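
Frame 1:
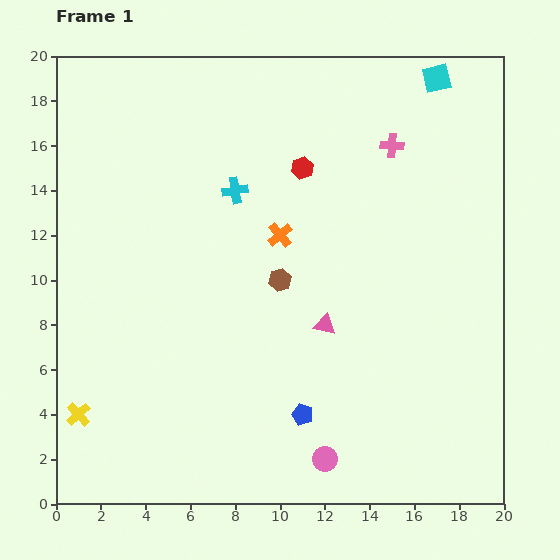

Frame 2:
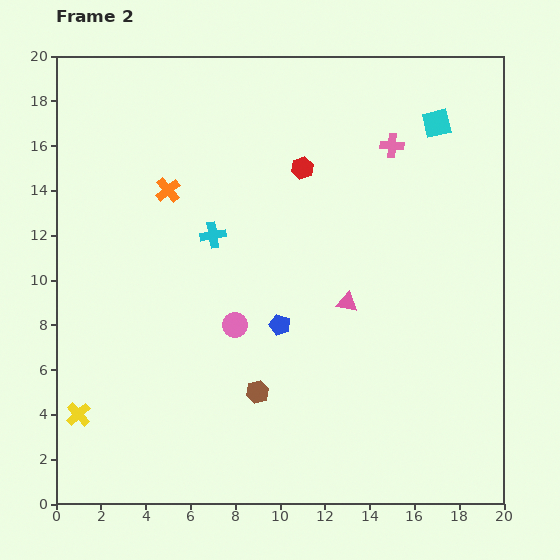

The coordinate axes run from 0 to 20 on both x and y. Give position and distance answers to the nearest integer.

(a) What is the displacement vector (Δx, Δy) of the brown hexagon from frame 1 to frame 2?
(-1, -5)

The brown hexagon was at (10, 10) in frame 1 and (9, 5) in frame 2.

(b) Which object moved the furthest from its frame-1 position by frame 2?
the pink circle

(moved 7; next 5)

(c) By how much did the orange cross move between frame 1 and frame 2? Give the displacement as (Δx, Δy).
(-5, 2)

The orange cross was at (10, 12) in frame 1 and (5, 14) in frame 2.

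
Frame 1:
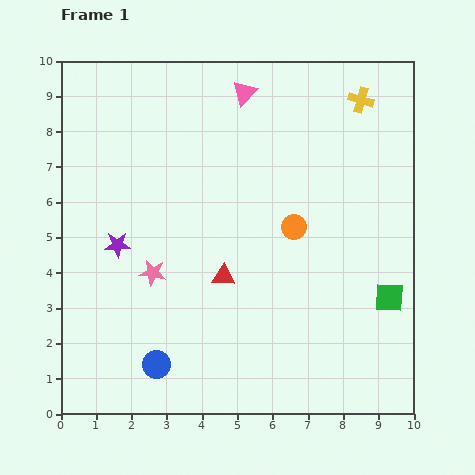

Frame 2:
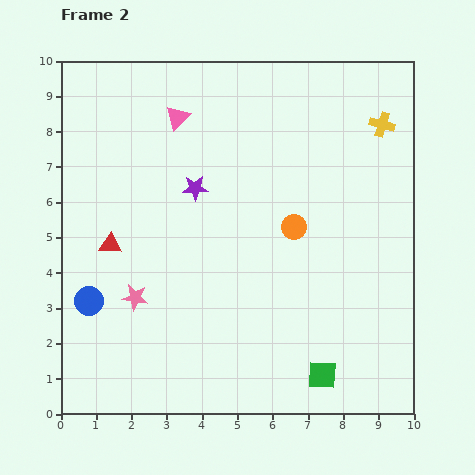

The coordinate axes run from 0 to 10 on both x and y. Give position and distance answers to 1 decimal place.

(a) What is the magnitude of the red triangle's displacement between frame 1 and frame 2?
3.3

The red triangle moved from (4.6, 3.9) to (1.4, 4.8), a distance of √(3.2² + 0.9²) ≈ 3.3.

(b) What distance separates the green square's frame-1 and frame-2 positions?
2.9

The green square moved from (9.3, 3.3) to (7.4, 1.1), a distance of √(1.9² + 2.2²) ≈ 2.9.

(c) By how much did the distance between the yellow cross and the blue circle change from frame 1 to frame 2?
+0.2

Distance in frame 1: 9.5. Distance in frame 2: 9.7.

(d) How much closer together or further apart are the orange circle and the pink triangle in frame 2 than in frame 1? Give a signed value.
+0.5

Distance in frame 1: 4.0. Distance in frame 2: 4.5.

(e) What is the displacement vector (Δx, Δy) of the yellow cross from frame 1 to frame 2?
(0.6, -0.7)

The yellow cross was at (8.5, 8.9) in frame 1 and (9.1, 8.2) in frame 2.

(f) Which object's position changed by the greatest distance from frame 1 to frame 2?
the red triangle

(moved 3.3; next 2.9)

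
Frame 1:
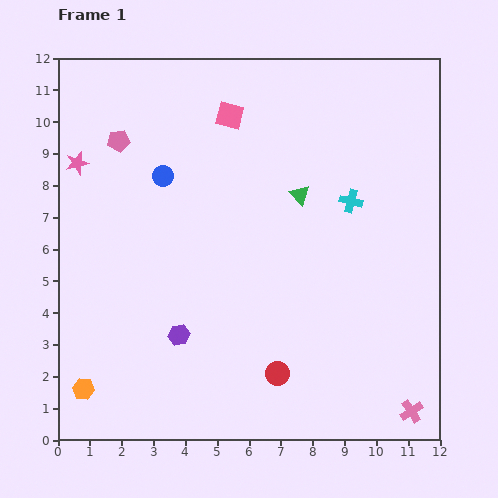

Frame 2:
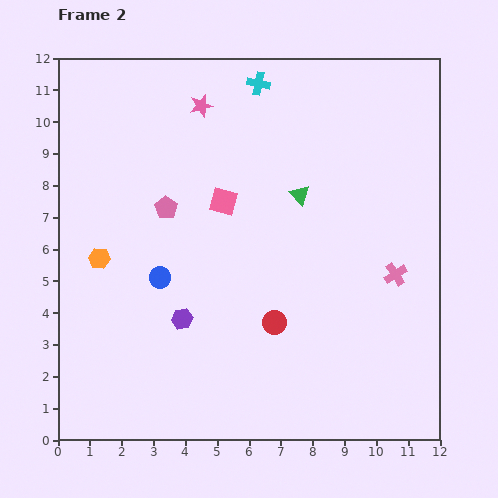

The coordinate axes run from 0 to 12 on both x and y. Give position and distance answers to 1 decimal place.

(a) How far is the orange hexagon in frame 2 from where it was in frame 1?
4.1

The orange hexagon moved from (0.8, 1.6) to (1.3, 5.7), a distance of √(0.5² + 4.1²) ≈ 4.1.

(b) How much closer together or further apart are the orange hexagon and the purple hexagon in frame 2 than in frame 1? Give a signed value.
-0.2

Distance in frame 1: 3.4. Distance in frame 2: 3.2.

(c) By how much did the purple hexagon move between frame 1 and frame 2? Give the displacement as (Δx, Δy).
(0.1, 0.5)

The purple hexagon was at (3.8, 3.3) in frame 1 and (3.9, 3.8) in frame 2.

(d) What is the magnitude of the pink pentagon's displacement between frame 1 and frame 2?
2.6

The pink pentagon moved from (1.9, 9.4) to (3.4, 7.3), a distance of √(1.5² + 2.1²) ≈ 2.6.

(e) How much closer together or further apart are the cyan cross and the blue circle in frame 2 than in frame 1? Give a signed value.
+0.8

Distance in frame 1: 6.0. Distance in frame 2: 6.8.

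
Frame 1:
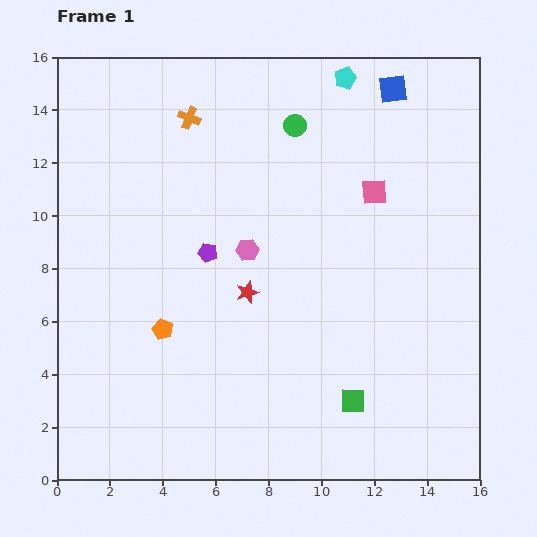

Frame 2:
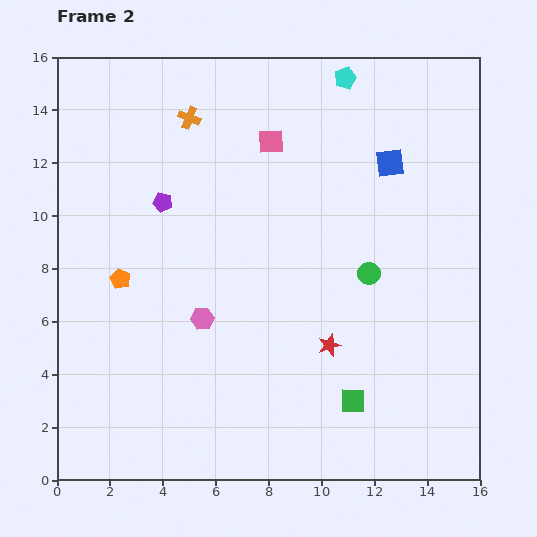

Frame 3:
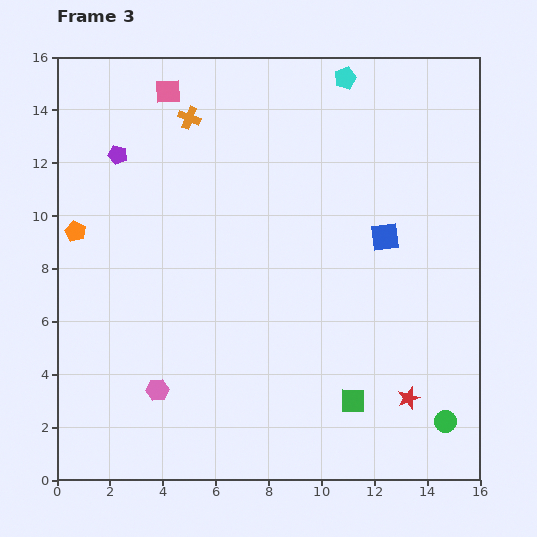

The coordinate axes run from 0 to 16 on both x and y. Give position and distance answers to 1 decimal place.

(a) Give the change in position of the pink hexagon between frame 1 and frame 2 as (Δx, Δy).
(-1.7, -2.6)

The pink hexagon was at (7.2, 8.7) in frame 1 and (5.5, 6.1) in frame 2.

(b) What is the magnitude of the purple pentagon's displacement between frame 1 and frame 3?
5.0

The purple pentagon moved from (5.7, 8.6) to (2.3, 12.3), a distance of √(3.4² + 3.7²) ≈ 5.0.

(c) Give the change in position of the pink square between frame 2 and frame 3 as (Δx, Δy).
(-3.9, 1.9)

The pink square was at (8.1, 12.8) in frame 2 and (4.2, 14.7) in frame 3.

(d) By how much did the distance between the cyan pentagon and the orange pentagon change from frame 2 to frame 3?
+0.3

Distance in frame 2: 11.4. Distance in frame 3: 11.7.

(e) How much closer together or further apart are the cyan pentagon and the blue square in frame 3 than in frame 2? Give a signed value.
+2.6

Distance in frame 2: 3.6. Distance in frame 3: 6.2.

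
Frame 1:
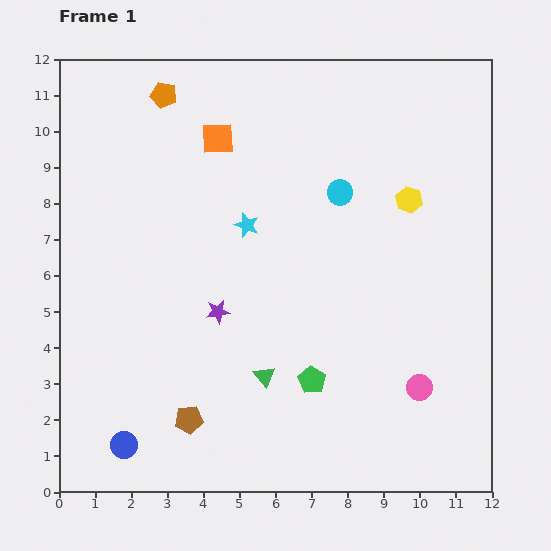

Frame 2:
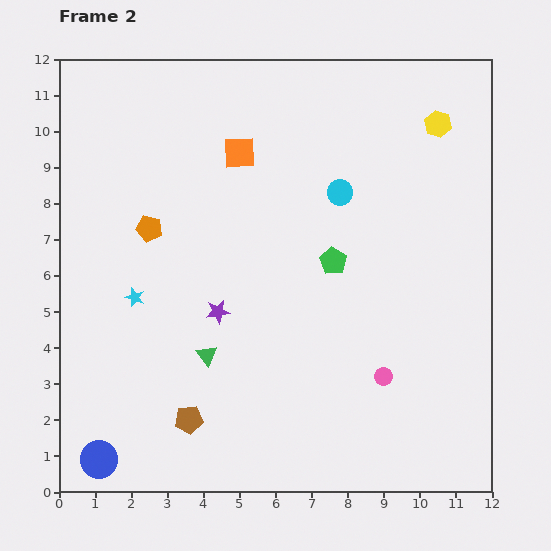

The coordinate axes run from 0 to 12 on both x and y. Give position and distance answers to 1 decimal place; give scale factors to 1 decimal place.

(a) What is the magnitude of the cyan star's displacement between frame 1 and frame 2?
3.7

The cyan star moved from (5.2, 7.4) to (2.1, 5.4), a distance of √(3.1² + 2.0²) ≈ 3.7.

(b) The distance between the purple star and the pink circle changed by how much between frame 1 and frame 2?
-1.1

Distance in frame 1: 6.0. Distance in frame 2: 4.9.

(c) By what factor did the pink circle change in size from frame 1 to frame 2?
0.7×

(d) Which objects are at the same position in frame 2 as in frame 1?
the purple star, the brown pentagon, the cyan circle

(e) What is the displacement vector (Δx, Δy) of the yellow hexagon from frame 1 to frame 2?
(0.8, 2.1)

The yellow hexagon was at (9.7, 8.1) in frame 1 and (10.5, 10.2) in frame 2.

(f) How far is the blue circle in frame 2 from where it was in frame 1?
0.8

The blue circle moved from (1.8, 1.3) to (1.1, 0.9), a distance of √(0.7² + 0.4²) ≈ 0.8.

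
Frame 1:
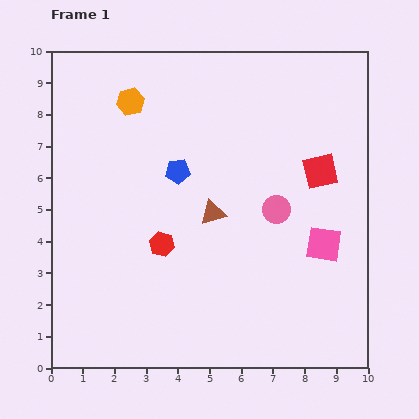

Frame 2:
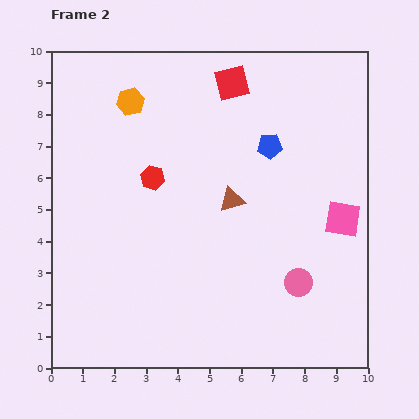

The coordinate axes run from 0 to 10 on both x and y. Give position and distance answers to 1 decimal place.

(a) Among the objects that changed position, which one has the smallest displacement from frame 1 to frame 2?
the brown triangle

(moved 0.7)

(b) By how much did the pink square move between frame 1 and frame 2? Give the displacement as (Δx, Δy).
(0.6, 0.8)

The pink square was at (8.6, 3.9) in frame 1 and (9.2, 4.7) in frame 2.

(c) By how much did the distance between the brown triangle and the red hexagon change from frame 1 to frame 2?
+0.7

Distance in frame 1: 1.9. Distance in frame 2: 2.6.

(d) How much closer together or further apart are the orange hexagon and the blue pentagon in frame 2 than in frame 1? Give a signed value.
+1.9

Distance in frame 1: 2.7. Distance in frame 2: 4.6.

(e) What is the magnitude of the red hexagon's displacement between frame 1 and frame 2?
2.1

The red hexagon moved from (3.5, 3.9) to (3.2, 6.0), a distance of √(0.3² + 2.1²) ≈ 2.1.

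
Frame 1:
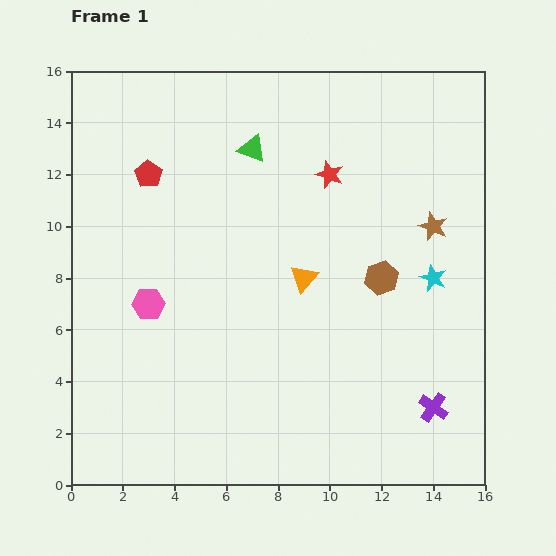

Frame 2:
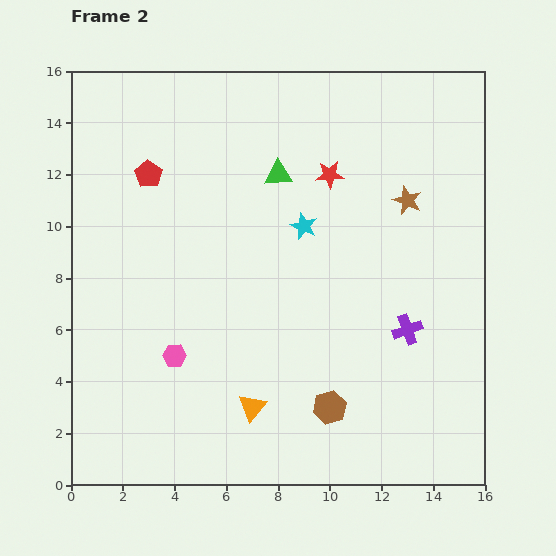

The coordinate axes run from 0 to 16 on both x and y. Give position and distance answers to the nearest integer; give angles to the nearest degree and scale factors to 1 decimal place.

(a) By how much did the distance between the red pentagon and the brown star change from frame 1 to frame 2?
-1

Distance in frame 1: 11. Distance in frame 2: 10.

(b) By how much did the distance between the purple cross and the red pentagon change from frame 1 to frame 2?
-2

Distance in frame 1: 14. Distance in frame 2: 12.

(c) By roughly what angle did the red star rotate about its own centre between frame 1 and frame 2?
24° counter-clockwise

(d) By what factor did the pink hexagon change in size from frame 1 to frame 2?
0.7×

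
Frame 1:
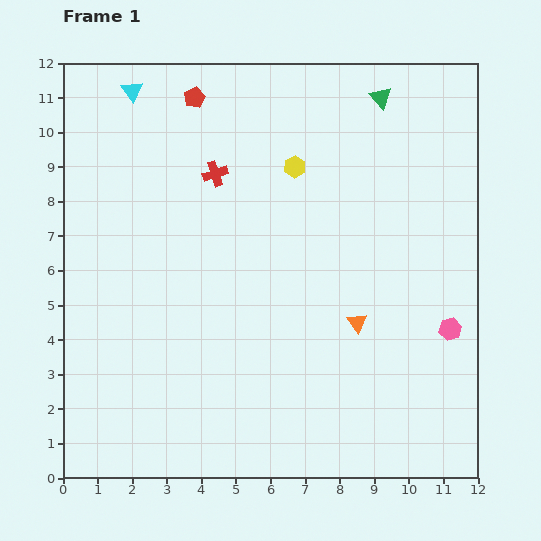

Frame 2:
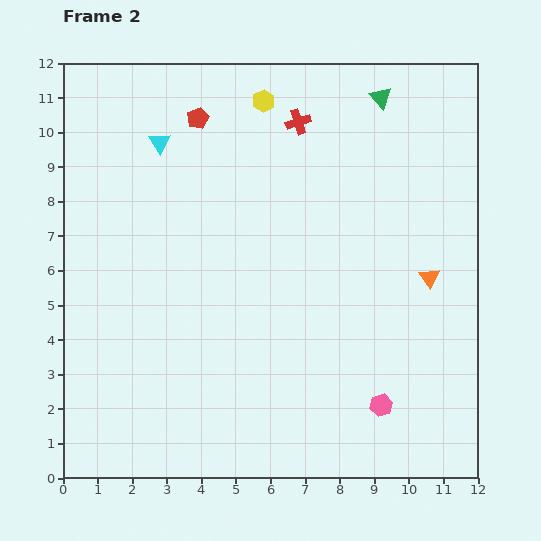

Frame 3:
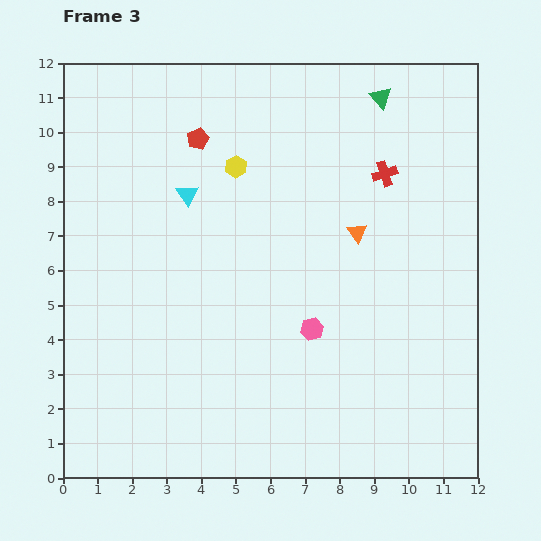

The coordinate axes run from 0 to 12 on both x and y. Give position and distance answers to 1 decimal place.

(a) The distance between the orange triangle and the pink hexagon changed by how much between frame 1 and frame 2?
+1.3

Distance in frame 1: 2.7. Distance in frame 2: 4.0.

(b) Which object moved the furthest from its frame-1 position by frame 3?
the red cross

(moved 4.9; next 4.0)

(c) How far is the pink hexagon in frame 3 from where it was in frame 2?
3.0

The pink hexagon moved from (9.2, 2.1) to (7.2, 4.3), a distance of √(2.0² + 2.2²) ≈ 3.0.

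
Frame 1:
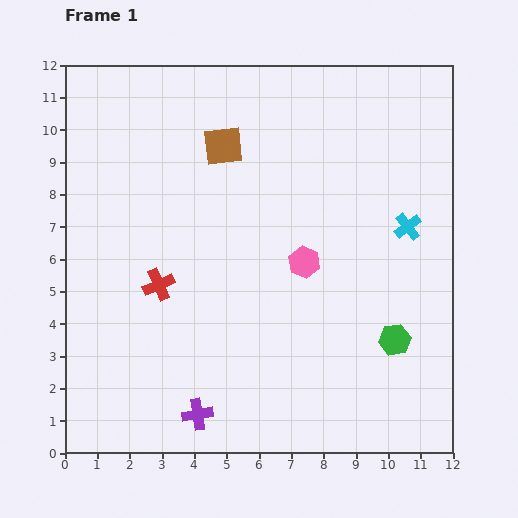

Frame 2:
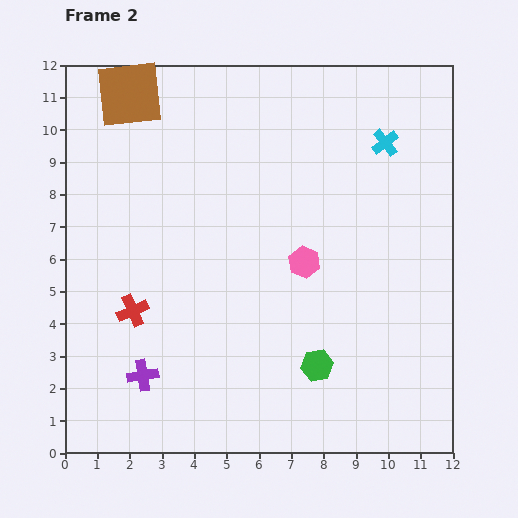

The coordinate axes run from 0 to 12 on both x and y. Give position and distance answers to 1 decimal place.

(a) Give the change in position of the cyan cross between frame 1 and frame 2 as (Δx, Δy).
(-0.7, 2.6)

The cyan cross was at (10.6, 7.0) in frame 1 and (9.9, 9.6) in frame 2.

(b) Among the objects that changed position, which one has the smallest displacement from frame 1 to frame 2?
the red cross

(moved 1.1)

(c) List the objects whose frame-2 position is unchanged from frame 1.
the pink hexagon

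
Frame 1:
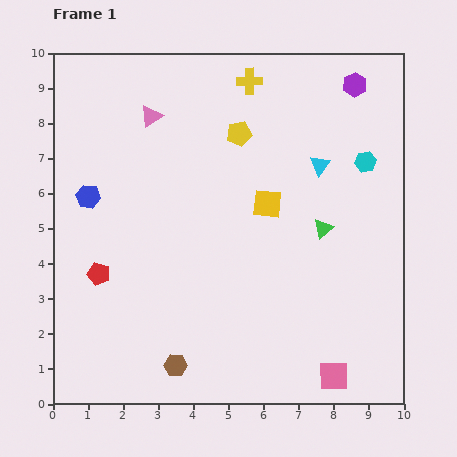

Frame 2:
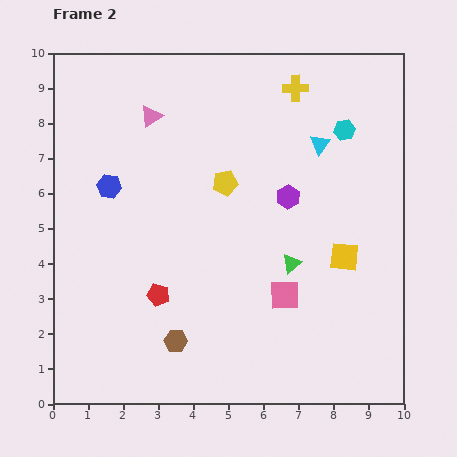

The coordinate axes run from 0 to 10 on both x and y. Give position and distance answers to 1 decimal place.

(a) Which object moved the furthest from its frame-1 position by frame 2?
the purple hexagon

(moved 3.7; next 2.7)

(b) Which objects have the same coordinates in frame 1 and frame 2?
the pink triangle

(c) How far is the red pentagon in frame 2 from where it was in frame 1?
1.8

The red pentagon moved from (1.3, 3.7) to (3.0, 3.1), a distance of √(1.7² + 0.6²) ≈ 1.8.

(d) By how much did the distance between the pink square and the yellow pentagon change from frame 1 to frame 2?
-3.8

Distance in frame 1: 7.4. Distance in frame 2: 3.6.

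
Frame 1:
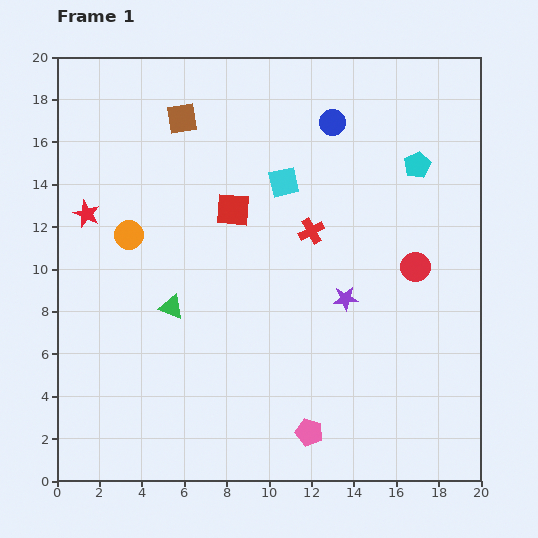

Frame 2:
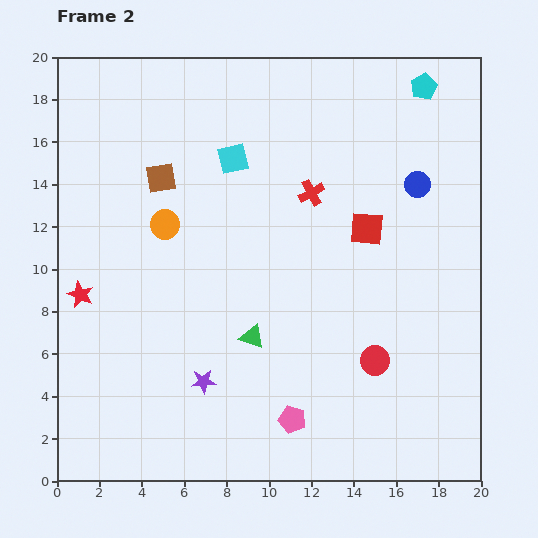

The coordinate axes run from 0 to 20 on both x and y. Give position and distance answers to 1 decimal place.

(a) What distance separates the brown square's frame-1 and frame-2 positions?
3.0

The brown square moved from (5.9, 17.1) to (4.9, 14.3), a distance of √(1.0² + 2.8²) ≈ 3.0.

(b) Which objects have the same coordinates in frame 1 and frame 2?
none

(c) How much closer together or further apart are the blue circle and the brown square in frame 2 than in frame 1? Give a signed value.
+5.0

Distance in frame 1: 7.1. Distance in frame 2: 12.1.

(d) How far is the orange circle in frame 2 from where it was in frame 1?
1.8

The orange circle moved from (3.4, 11.6) to (5.1, 12.1), a distance of √(1.7² + 0.5²) ≈ 1.8.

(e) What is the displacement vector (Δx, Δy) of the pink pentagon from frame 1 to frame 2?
(-0.8, 0.6)

The pink pentagon was at (11.9, 2.3) in frame 1 and (11.1, 2.9) in frame 2.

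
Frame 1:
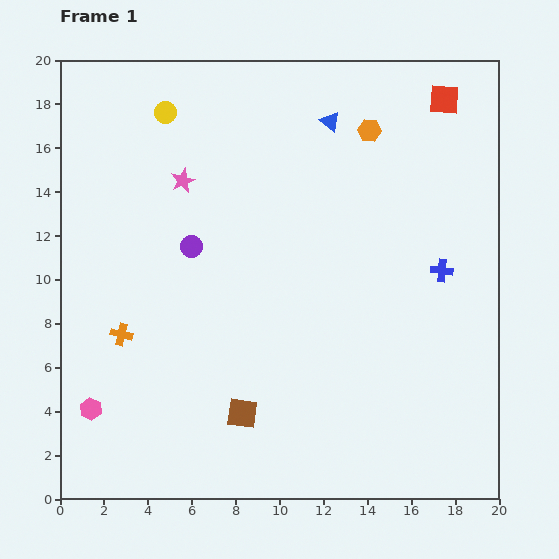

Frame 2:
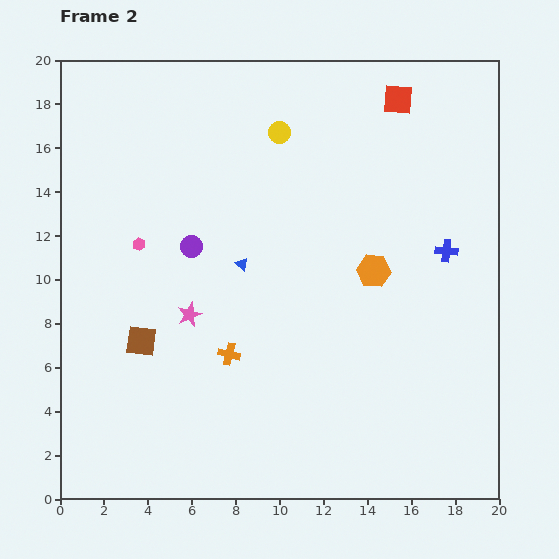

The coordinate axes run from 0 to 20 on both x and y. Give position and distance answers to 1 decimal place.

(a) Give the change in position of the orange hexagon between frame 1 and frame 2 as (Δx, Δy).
(0.2, -6.4)

The orange hexagon was at (14.1, 16.8) in frame 1 and (14.3, 10.4) in frame 2.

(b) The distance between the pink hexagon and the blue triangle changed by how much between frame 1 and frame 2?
-12.2

Distance in frame 1: 17.0. Distance in frame 2: 4.8.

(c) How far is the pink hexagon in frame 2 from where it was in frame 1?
7.8

The pink hexagon moved from (1.4, 4.1) to (3.6, 11.6), a distance of √(2.2² + 7.5²) ≈ 7.8.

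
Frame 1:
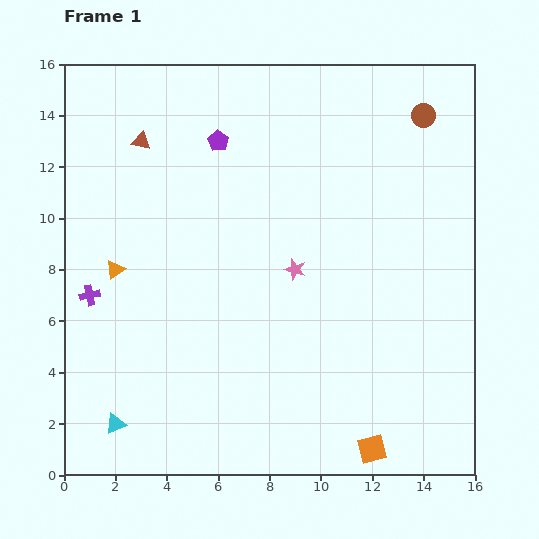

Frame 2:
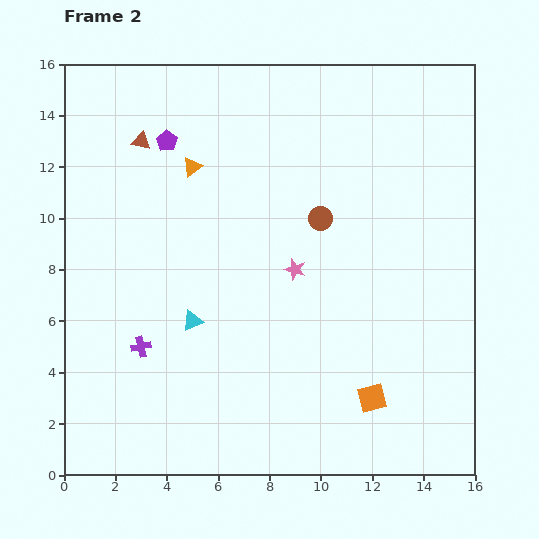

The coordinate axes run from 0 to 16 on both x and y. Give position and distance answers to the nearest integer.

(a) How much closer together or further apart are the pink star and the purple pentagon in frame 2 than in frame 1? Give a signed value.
+1

Distance in frame 1: 6. Distance in frame 2: 7.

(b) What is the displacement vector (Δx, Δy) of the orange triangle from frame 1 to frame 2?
(3, 4)

The orange triangle was at (2, 8) in frame 1 and (5, 12) in frame 2.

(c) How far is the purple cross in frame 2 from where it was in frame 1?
3

The purple cross moved from (1, 7) to (3, 5), a distance of √(2² + 2²) ≈ 3.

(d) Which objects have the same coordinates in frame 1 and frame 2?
the pink star, the brown triangle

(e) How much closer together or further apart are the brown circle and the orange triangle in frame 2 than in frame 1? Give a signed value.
-8

Distance in frame 1: 13. Distance in frame 2: 5.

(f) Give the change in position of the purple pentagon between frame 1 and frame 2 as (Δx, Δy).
(-2, 0)

The purple pentagon was at (6, 13) in frame 1 and (4, 13) in frame 2.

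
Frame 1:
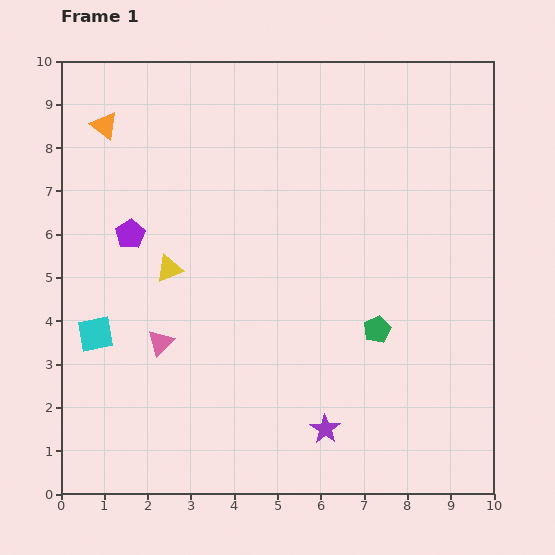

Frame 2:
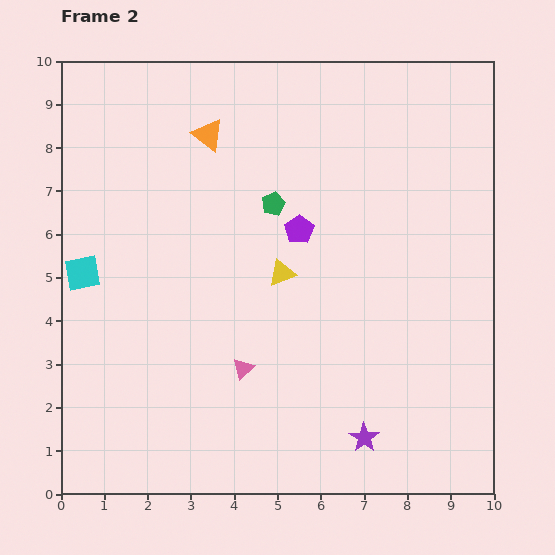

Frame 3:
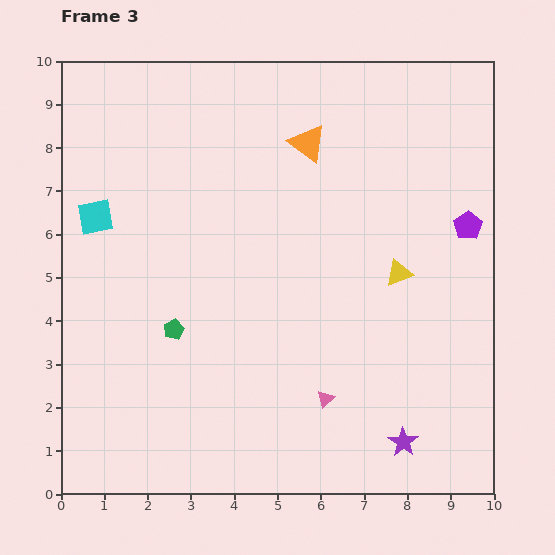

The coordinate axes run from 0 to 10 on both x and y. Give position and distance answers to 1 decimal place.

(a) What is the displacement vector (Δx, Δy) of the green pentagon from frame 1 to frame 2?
(-2.4, 2.9)

The green pentagon was at (7.3, 3.8) in frame 1 and (4.9, 6.7) in frame 2.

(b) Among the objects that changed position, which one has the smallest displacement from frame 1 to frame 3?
the purple star

(moved 1.8)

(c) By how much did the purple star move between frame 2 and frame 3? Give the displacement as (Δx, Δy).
(0.9, -0.1)

The purple star was at (7.0, 1.3) in frame 2 and (7.9, 1.2) in frame 3.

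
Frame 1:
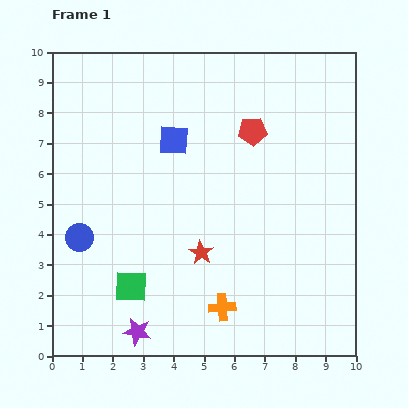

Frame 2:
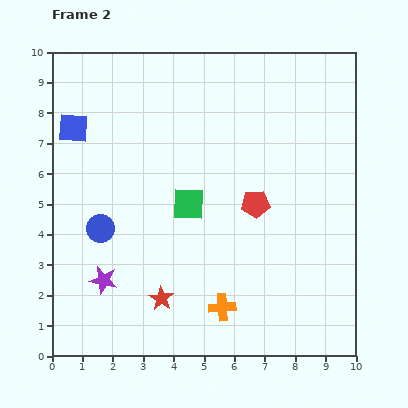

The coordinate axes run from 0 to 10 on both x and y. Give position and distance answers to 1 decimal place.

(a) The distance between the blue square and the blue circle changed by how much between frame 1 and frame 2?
-1.1

Distance in frame 1: 4.5. Distance in frame 2: 3.4.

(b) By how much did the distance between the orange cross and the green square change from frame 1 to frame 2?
+0.5

Distance in frame 1: 3.1. Distance in frame 2: 3.6.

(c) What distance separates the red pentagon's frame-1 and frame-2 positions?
2.4

The red pentagon moved from (6.6, 7.4) to (6.7, 5.0), a distance of √(0.1² + 2.4²) ≈ 2.4.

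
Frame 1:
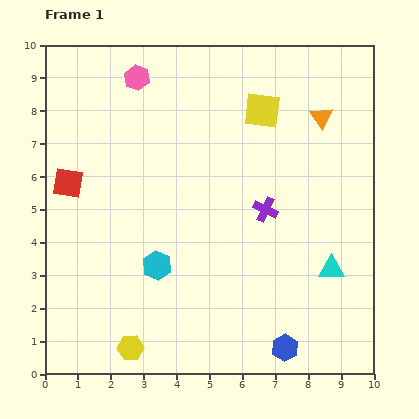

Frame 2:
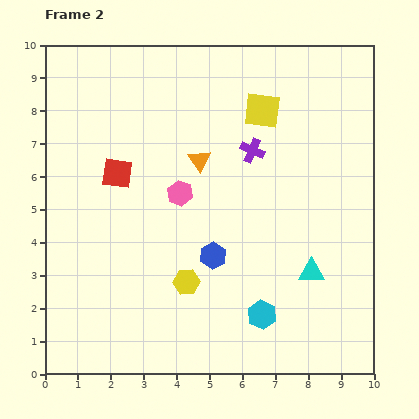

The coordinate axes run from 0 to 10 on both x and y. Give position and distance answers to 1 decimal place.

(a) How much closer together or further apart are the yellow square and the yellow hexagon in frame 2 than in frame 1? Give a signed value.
-2.5

Distance in frame 1: 8.2. Distance in frame 2: 5.7.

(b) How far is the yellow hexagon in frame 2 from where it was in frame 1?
2.6

The yellow hexagon moved from (2.6, 0.8) to (4.3, 2.8), a distance of √(1.7² + 2.0²) ≈ 2.6.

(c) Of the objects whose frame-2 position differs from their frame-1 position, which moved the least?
the cyan triangle

(moved 0.6)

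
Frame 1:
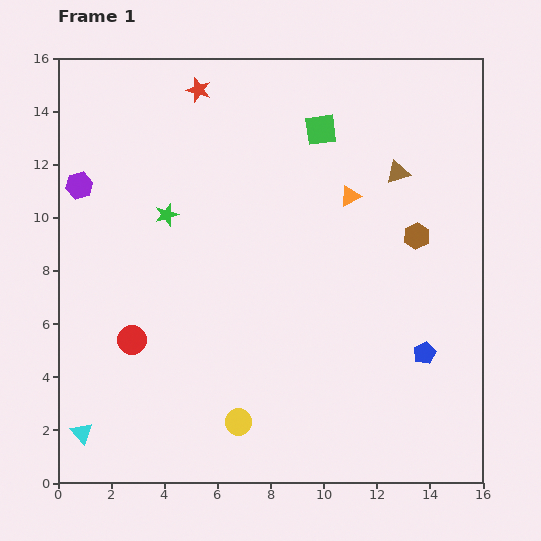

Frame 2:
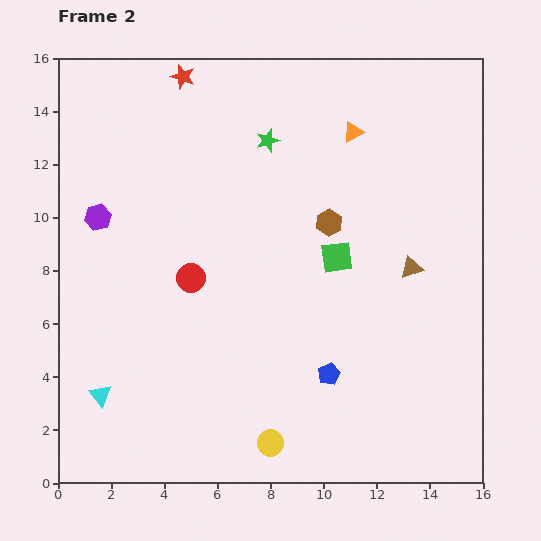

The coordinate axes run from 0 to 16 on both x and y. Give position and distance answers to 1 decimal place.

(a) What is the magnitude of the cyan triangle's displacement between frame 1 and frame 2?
1.6

The cyan triangle moved from (0.9, 1.9) to (1.6, 3.3), a distance of √(0.7² + 1.4²) ≈ 1.6.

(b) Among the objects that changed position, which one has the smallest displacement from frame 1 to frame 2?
the red star

(moved 0.8)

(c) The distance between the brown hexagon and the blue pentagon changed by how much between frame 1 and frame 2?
+1.3

Distance in frame 1: 4.4. Distance in frame 2: 5.7.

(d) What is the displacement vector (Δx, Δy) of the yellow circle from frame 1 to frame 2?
(1.2, -0.8)

The yellow circle was at (6.8, 2.3) in frame 1 and (8.0, 1.5) in frame 2.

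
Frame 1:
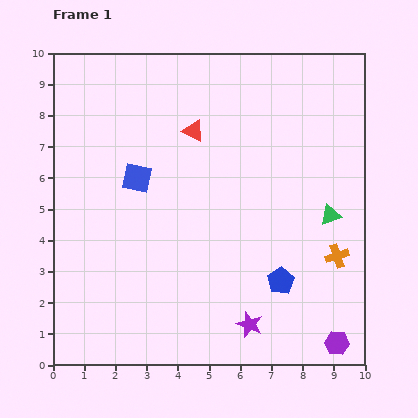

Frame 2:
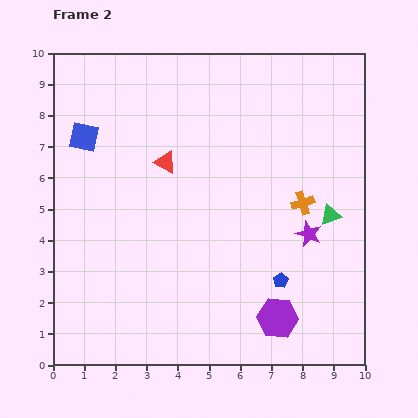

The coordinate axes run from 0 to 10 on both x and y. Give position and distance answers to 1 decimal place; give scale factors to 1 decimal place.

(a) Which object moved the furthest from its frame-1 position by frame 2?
the purple star

(moved 3.5; next 2.1)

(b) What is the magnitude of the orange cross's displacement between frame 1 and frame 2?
2.0

The orange cross moved from (9.1, 3.5) to (8.0, 5.2), a distance of √(1.1² + 1.7²) ≈ 2.0.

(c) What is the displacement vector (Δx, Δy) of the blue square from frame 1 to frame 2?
(-1.7, 1.3)

The blue square was at (2.7, 6.0) in frame 1 and (1.0, 7.3) in frame 2.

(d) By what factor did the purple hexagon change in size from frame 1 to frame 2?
1.7×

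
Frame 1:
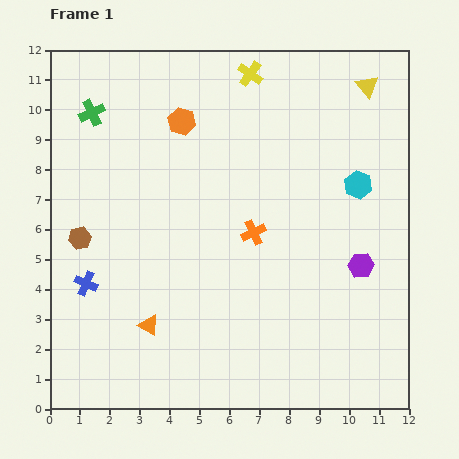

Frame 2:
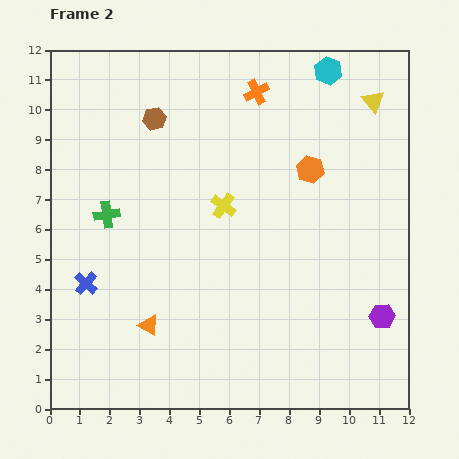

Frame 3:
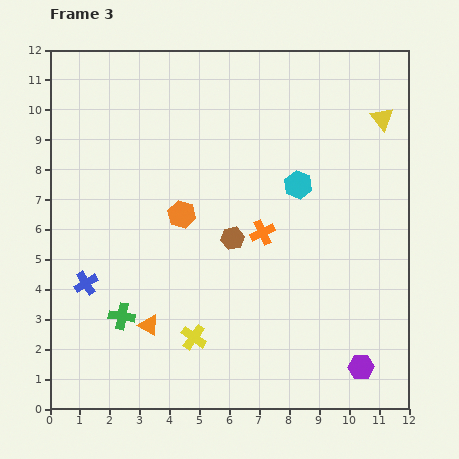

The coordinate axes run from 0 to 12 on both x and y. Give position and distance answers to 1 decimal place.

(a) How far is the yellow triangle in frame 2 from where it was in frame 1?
0.5

The yellow triangle moved from (10.6, 10.8) to (10.8, 10.3), a distance of √(0.2² + 0.5²) ≈ 0.5.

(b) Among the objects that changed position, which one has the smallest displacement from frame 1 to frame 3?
the orange cross

(moved 0.3)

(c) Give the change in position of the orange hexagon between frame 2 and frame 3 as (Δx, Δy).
(-4.3, -1.5)

The orange hexagon was at (8.7, 8.0) in frame 2 and (4.4, 6.5) in frame 3.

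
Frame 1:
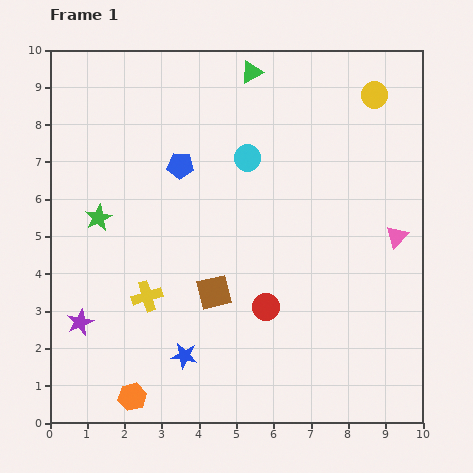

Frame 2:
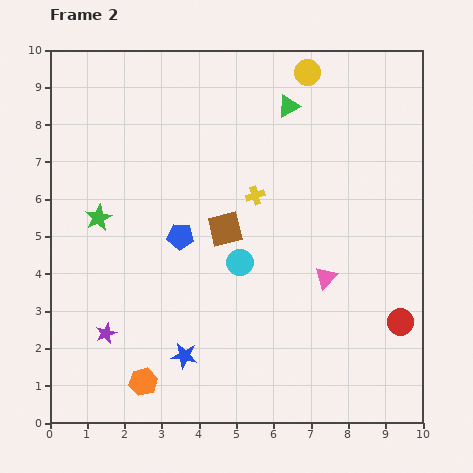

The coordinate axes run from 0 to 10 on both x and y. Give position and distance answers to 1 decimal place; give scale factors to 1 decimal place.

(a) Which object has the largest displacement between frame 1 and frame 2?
the yellow cross

(moved 4.0; next 3.6)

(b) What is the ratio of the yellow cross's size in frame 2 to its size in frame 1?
0.6×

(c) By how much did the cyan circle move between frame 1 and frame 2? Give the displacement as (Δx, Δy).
(-0.2, -2.8)

The cyan circle was at (5.3, 7.1) in frame 1 and (5.1, 4.3) in frame 2.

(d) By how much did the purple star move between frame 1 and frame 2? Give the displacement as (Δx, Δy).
(0.7, -0.3)

The purple star was at (0.8, 2.7) in frame 1 and (1.5, 2.4) in frame 2.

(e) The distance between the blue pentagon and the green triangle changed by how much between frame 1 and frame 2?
+1.4

Distance in frame 1: 3.1. Distance in frame 2: 4.5.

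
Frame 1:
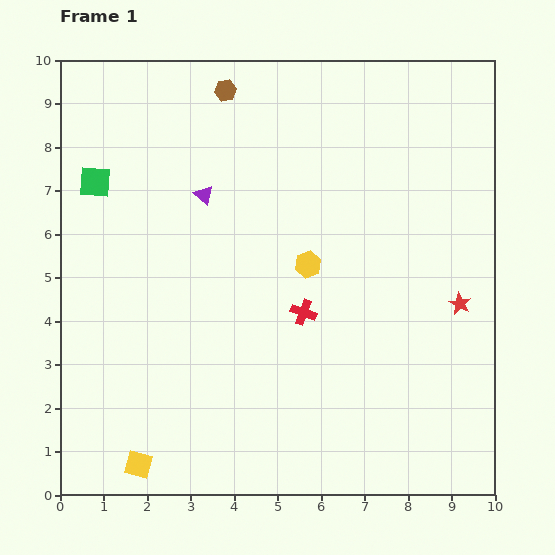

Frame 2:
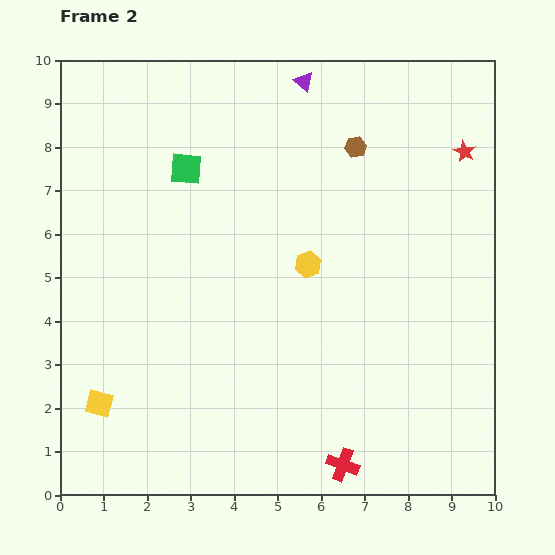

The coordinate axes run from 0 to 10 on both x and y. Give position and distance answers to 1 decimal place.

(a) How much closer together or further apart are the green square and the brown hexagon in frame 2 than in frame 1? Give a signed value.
+0.2

Distance in frame 1: 3.7. Distance in frame 2: 3.9.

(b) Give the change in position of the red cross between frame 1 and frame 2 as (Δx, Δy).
(0.9, -3.5)

The red cross was at (5.6, 4.2) in frame 1 and (6.5, 0.7) in frame 2.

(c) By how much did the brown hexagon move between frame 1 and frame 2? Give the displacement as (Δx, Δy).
(3.0, -1.3)

The brown hexagon was at (3.8, 9.3) in frame 1 and (6.8, 8.0) in frame 2.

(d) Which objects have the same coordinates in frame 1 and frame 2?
the yellow hexagon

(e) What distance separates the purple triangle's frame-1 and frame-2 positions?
3.5

The purple triangle moved from (3.3, 6.9) to (5.6, 9.5), a distance of √(2.3² + 2.6²) ≈ 3.5.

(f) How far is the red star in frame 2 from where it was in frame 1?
3.5

The red star moved from (9.2, 4.4) to (9.3, 7.9), a distance of √(0.1² + 3.5²) ≈ 3.5.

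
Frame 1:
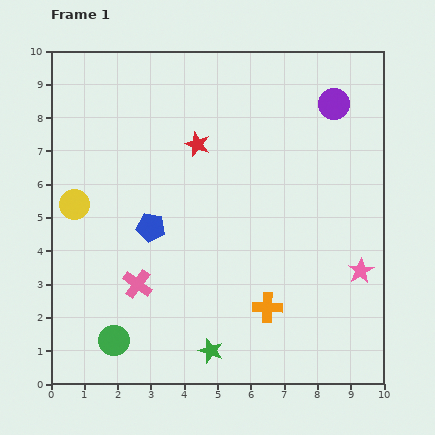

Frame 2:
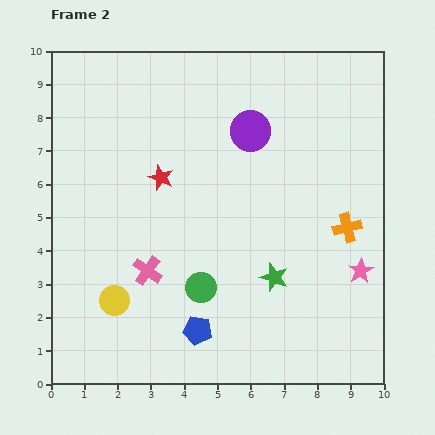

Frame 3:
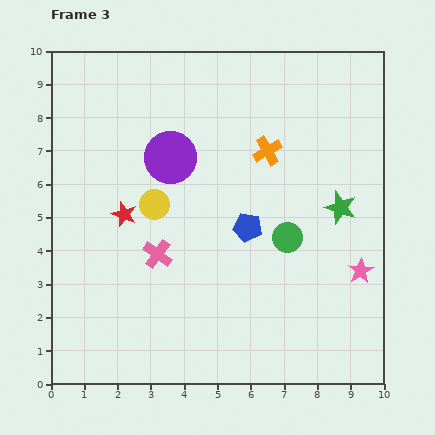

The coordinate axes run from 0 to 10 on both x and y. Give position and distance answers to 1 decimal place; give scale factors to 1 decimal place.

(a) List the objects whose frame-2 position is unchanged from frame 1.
the pink star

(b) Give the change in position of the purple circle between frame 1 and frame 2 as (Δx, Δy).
(-2.5, -0.8)

The purple circle was at (8.5, 8.4) in frame 1 and (6.0, 7.6) in frame 2.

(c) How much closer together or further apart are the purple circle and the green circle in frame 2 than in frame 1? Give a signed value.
-4.8

Distance in frame 1: 9.7. Distance in frame 2: 4.9.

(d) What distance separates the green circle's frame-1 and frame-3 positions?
6.1

The green circle moved from (1.9, 1.3) to (7.1, 4.4), a distance of √(5.2² + 3.1²) ≈ 6.1.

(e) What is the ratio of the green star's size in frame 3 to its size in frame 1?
1.3×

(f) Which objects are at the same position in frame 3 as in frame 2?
the pink star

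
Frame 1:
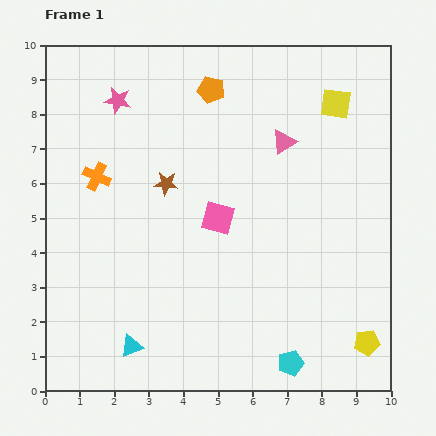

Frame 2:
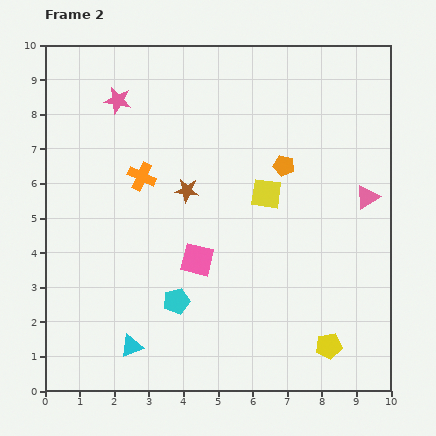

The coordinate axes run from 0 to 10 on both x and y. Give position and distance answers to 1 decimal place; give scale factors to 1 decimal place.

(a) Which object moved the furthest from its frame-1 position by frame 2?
the cyan pentagon

(moved 3.8; next 3.3)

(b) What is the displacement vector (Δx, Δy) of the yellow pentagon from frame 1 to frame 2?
(-1.1, -0.1)

The yellow pentagon was at (9.3, 1.4) in frame 1 and (8.2, 1.3) in frame 2.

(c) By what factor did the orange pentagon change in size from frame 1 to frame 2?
0.8×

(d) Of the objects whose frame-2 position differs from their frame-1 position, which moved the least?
the brown star

(moved 0.6)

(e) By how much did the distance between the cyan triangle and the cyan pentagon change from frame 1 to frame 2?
-2.8

Distance in frame 1: 4.6. Distance in frame 2: 1.8.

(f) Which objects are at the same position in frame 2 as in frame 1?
the cyan triangle, the pink star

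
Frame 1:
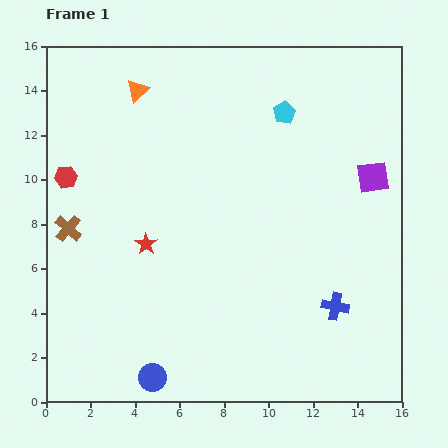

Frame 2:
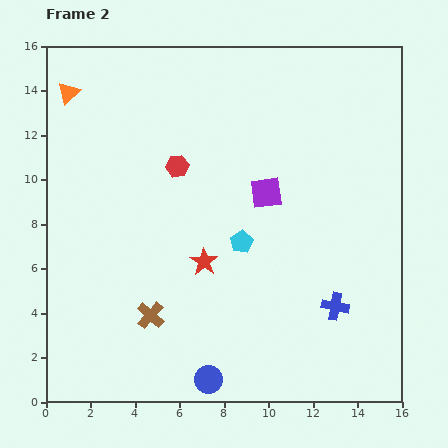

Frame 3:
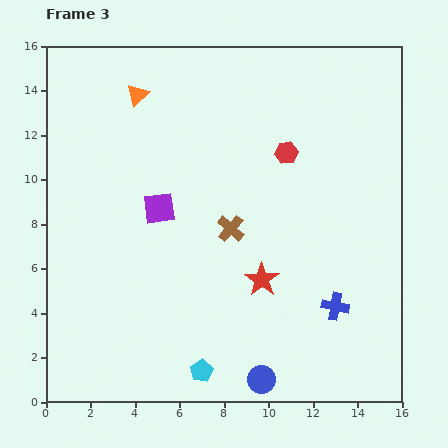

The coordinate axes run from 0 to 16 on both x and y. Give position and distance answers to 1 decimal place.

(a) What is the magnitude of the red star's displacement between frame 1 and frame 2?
2.7

The red star moved from (4.5, 7.1) to (7.1, 6.3), a distance of √(2.6² + 0.8²) ≈ 2.7.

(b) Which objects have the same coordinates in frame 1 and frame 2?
the blue cross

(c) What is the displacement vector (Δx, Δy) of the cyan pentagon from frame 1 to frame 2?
(-1.9, -5.8)

The cyan pentagon was at (10.7, 13.0) in frame 1 and (8.8, 7.2) in frame 2.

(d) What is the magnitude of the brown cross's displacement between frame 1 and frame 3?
7.3

The brown cross moved from (1.0, 7.8) to (8.3, 7.8), a distance of √(7.3² + 0.0²) ≈ 7.3.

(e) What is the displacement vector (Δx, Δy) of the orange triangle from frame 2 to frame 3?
(3.1, -0.1)

The orange triangle was at (1.0, 13.9) in frame 2 and (4.1, 13.8) in frame 3.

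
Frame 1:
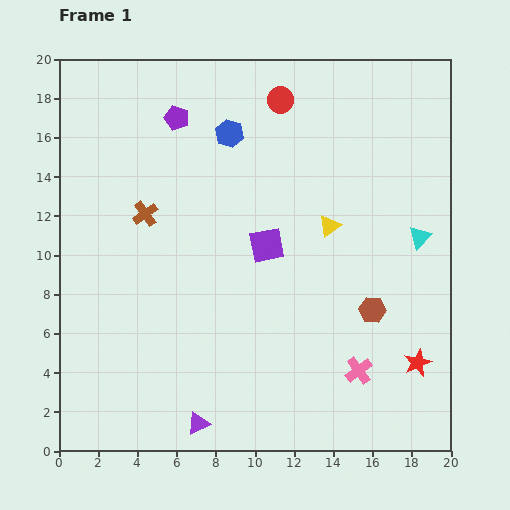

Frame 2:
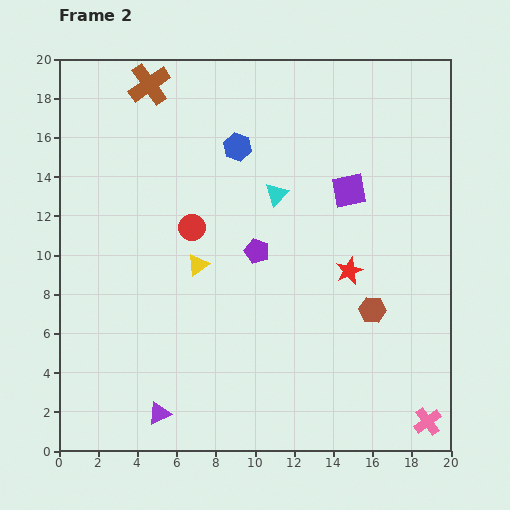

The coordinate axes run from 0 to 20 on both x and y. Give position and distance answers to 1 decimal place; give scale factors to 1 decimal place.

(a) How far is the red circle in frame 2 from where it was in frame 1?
7.9

The red circle moved from (11.3, 17.9) to (6.8, 11.4), a distance of √(4.5² + 6.5²) ≈ 7.9.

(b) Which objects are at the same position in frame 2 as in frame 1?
the brown hexagon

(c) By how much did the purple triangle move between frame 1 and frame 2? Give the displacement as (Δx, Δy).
(-2.0, 0.5)

The purple triangle was at (7.1, 1.4) in frame 1 and (5.1, 1.9) in frame 2.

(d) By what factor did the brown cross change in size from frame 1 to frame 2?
1.6×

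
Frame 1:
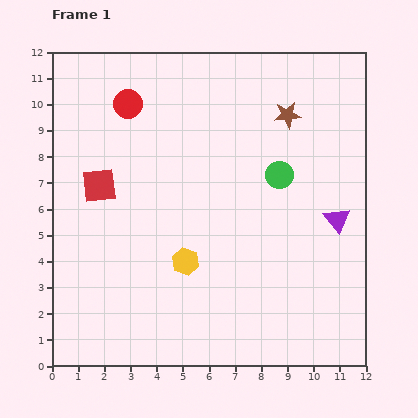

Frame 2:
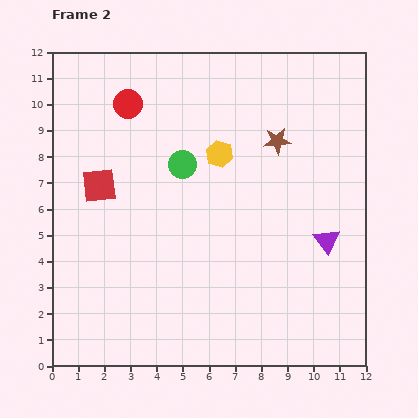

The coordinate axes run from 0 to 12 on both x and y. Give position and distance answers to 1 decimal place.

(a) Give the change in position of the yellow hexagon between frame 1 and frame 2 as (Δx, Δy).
(1.3, 4.1)

The yellow hexagon was at (5.1, 4.0) in frame 1 and (6.4, 8.1) in frame 2.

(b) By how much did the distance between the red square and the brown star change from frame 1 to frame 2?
-0.7

Distance in frame 1: 7.7. Distance in frame 2: 7.0.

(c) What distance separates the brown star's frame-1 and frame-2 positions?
1.1

The brown star moved from (9.0, 9.6) to (8.6, 8.6), a distance of √(0.4² + 1.0²) ≈ 1.1.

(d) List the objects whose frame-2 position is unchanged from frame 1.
the red square, the red circle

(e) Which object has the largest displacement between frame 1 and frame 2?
the yellow hexagon

(moved 4.3; next 3.7)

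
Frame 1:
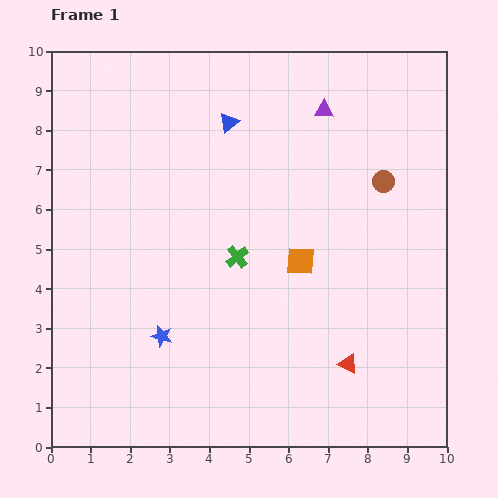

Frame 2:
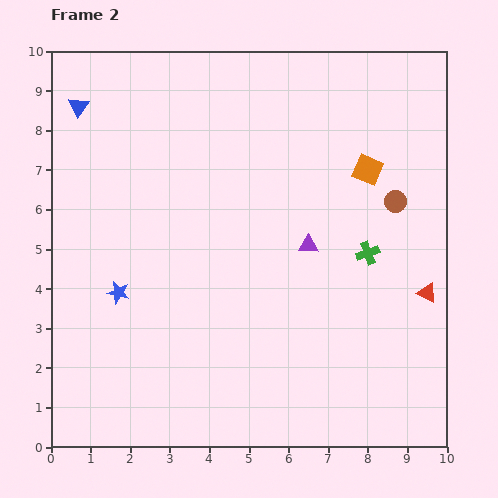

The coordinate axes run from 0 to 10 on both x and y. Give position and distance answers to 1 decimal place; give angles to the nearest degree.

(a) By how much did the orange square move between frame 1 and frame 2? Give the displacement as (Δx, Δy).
(1.7, 2.3)

The orange square was at (6.3, 4.7) in frame 1 and (8.0, 7.0) in frame 2.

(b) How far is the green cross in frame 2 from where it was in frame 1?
3.3

The green cross moved from (4.7, 4.8) to (8.0, 4.9), a distance of √(3.3² + 0.1²) ≈ 3.3.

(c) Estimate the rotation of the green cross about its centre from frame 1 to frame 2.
19° clockwise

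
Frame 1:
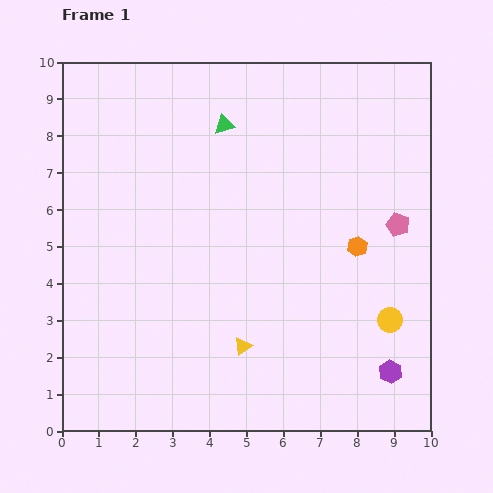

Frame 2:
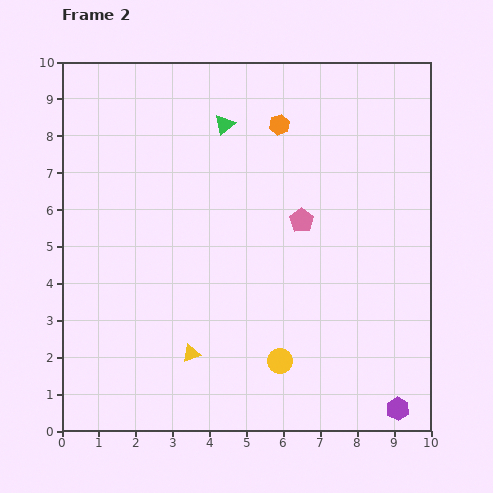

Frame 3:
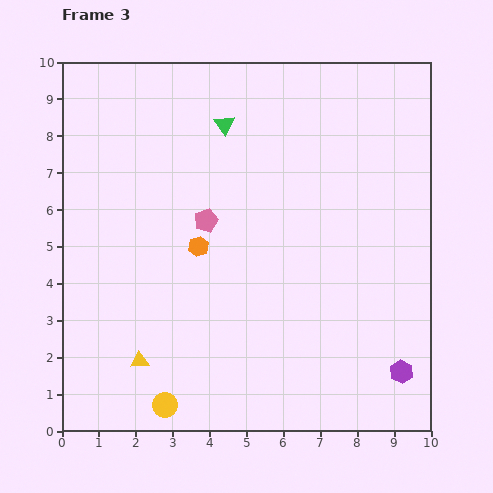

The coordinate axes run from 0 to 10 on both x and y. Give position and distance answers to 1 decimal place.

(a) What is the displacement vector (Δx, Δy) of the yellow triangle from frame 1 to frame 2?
(-1.4, -0.2)

The yellow triangle was at (4.9, 2.3) in frame 1 and (3.5, 2.1) in frame 2.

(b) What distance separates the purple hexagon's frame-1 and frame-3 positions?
0.3

The purple hexagon moved from (8.9, 1.6) to (9.2, 1.6), a distance of √(0.3² + 0.0²) ≈ 0.3.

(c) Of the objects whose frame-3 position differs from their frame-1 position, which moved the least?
the purple hexagon

(moved 0.3)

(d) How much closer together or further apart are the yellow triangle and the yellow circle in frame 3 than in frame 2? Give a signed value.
-1.0

Distance in frame 2: 2.4. Distance in frame 3: 1.4.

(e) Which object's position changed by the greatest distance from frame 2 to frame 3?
the orange hexagon

(moved 4.0; next 3.3)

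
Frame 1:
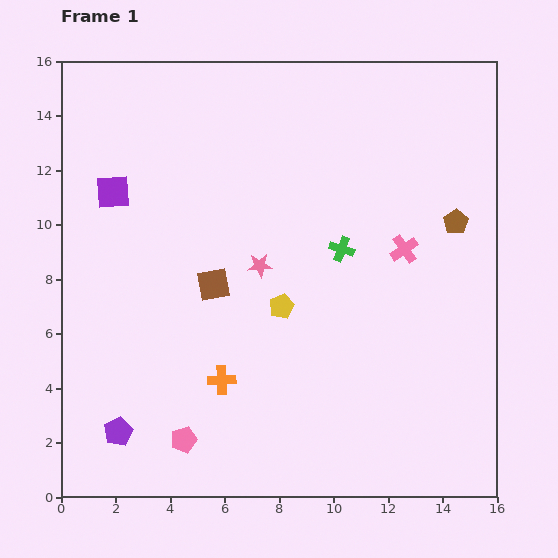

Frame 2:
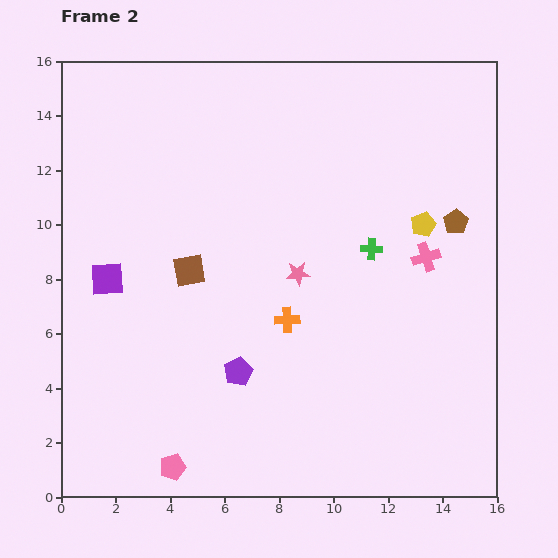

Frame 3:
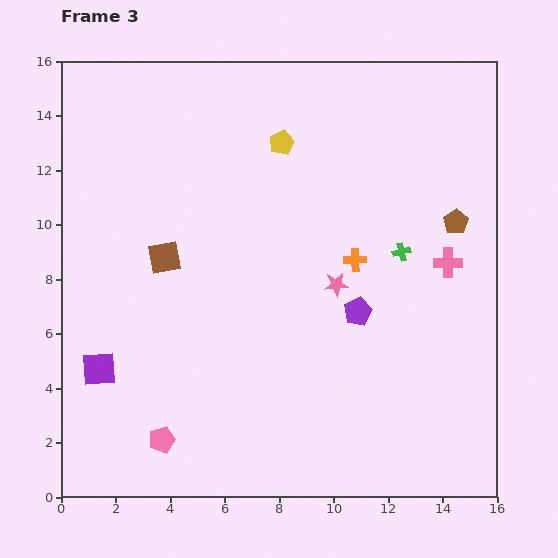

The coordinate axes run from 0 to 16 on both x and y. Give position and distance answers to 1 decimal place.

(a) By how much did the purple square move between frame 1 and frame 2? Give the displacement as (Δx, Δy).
(-0.2, -3.2)

The purple square was at (1.9, 11.2) in frame 1 and (1.7, 8.0) in frame 2.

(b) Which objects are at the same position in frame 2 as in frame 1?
the brown pentagon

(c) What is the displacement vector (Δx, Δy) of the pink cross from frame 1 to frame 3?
(1.6, -0.5)

The pink cross was at (12.6, 9.1) in frame 1 and (14.2, 8.6) in frame 3.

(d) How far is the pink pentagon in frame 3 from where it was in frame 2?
1.1

The pink pentagon moved from (4.1, 1.1) to (3.7, 2.1), a distance of √(0.4² + 1.0²) ≈ 1.1.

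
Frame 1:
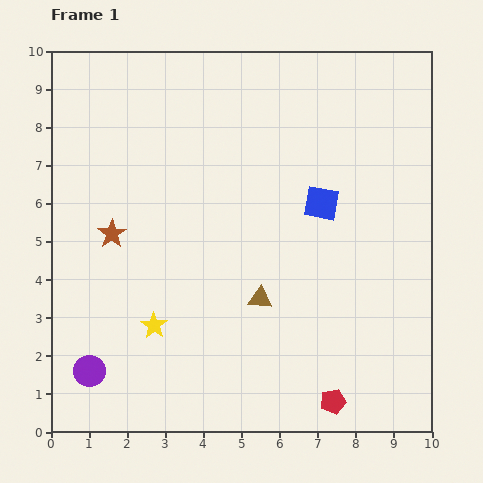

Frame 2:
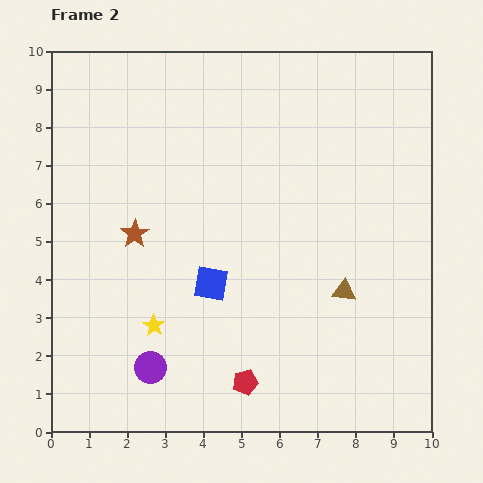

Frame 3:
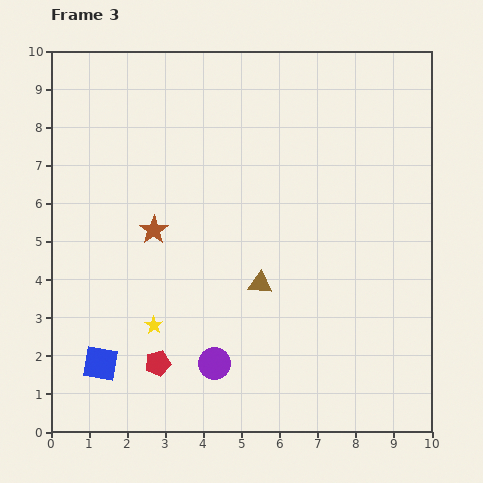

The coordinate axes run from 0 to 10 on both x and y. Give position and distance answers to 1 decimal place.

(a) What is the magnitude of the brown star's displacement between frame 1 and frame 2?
0.6

The brown star moved from (1.6, 5.2) to (2.2, 5.2), a distance of √(0.6² + 0.0²) ≈ 0.6.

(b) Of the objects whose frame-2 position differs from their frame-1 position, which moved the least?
the brown star

(moved 0.6)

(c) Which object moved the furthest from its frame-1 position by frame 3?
the blue square

(moved 7.2; next 4.7)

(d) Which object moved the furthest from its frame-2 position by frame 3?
the blue square

(moved 3.6; next 2.4)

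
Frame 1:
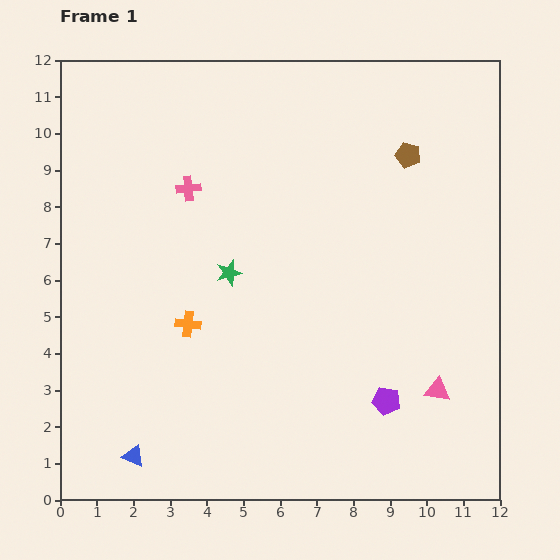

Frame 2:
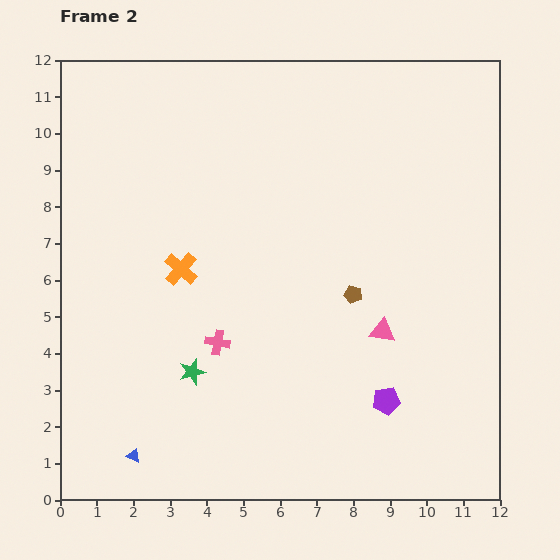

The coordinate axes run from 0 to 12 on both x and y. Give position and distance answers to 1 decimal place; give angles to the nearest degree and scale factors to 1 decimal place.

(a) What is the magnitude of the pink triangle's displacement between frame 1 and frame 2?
2.2

The pink triangle moved from (10.3, 3.0) to (8.8, 4.6), a distance of √(1.5² + 1.6²) ≈ 2.2.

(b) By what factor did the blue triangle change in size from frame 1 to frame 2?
0.6×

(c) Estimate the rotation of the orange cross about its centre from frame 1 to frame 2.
35° clockwise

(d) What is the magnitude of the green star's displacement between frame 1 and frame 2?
2.9

The green star moved from (4.6, 6.2) to (3.6, 3.5), a distance of √(1.0² + 2.7²) ≈ 2.9.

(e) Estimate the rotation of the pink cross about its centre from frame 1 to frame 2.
16° clockwise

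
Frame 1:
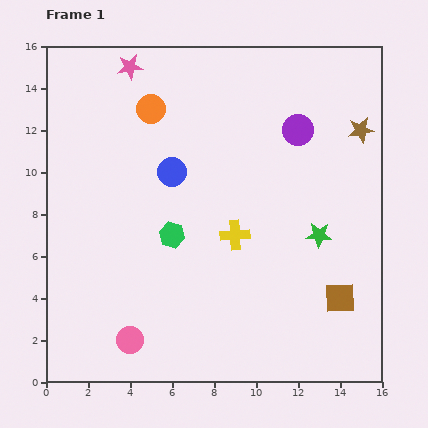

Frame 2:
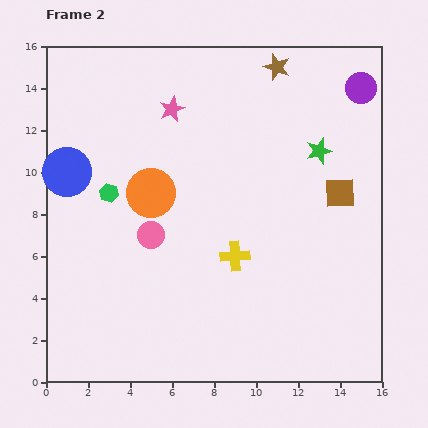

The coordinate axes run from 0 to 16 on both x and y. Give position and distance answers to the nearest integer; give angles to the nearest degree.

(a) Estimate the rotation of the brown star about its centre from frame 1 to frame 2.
30° clockwise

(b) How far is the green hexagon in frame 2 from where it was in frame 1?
4

The green hexagon moved from (6, 7) to (3, 9), a distance of √(3² + 2²) ≈ 4.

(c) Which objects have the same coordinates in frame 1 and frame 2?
none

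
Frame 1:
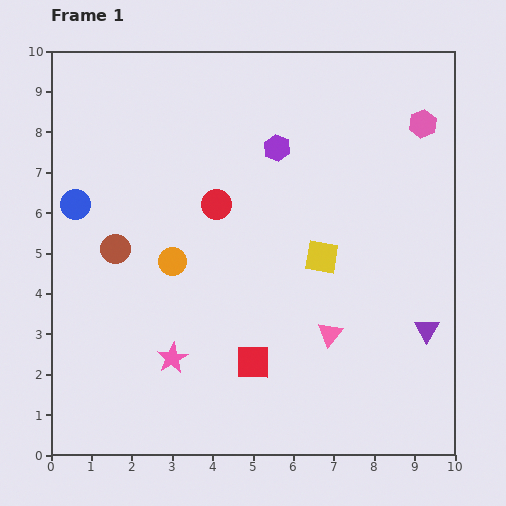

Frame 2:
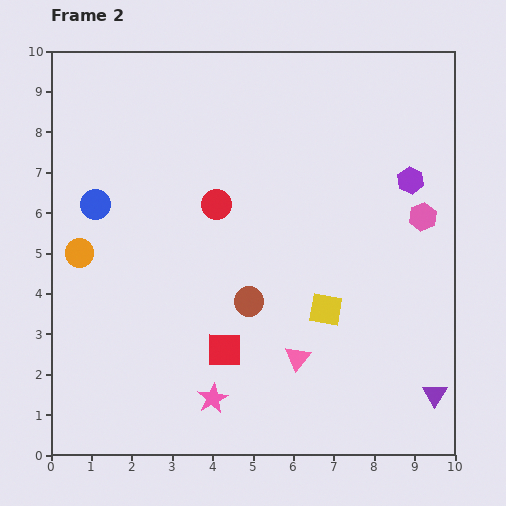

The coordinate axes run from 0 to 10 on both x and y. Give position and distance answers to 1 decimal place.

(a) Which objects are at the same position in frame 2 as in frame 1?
the red circle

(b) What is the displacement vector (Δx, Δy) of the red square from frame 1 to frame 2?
(-0.7, 0.3)

The red square was at (5.0, 2.3) in frame 1 and (4.3, 2.6) in frame 2.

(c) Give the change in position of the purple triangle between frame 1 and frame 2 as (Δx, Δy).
(0.2, -1.6)

The purple triangle was at (9.3, 3.1) in frame 1 and (9.5, 1.5) in frame 2.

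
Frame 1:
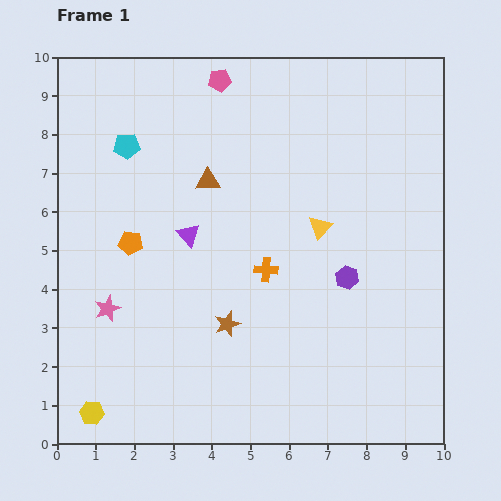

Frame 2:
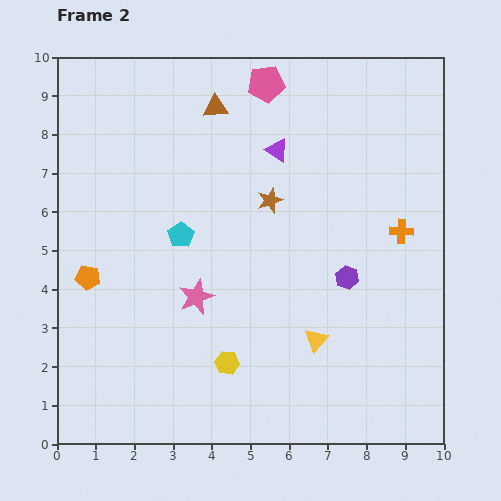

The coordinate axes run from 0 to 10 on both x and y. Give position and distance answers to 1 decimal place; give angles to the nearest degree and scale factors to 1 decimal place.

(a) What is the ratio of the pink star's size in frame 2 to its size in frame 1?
1.4×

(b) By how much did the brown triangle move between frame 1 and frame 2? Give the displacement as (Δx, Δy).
(0.2, 1.9)

The brown triangle was at (3.9, 6.8) in frame 1 and (4.1, 8.7) in frame 2.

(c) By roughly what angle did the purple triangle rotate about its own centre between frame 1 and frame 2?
16° counter-clockwise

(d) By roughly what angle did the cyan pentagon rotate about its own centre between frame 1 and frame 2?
30° counter-clockwise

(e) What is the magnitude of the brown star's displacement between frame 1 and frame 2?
3.4

The brown star moved from (4.4, 3.1) to (5.5, 6.3), a distance of √(1.1² + 3.2²) ≈ 3.4.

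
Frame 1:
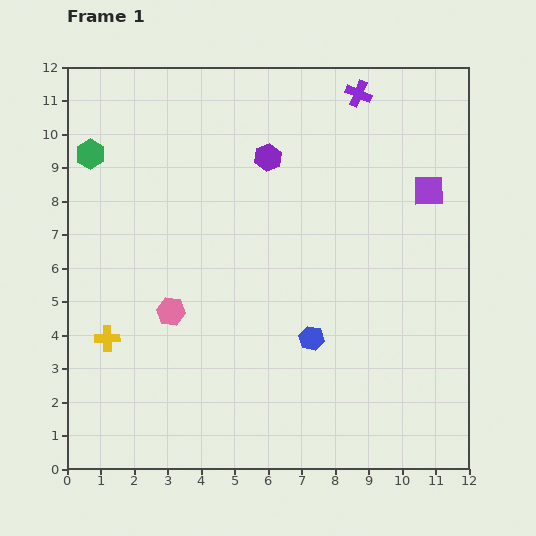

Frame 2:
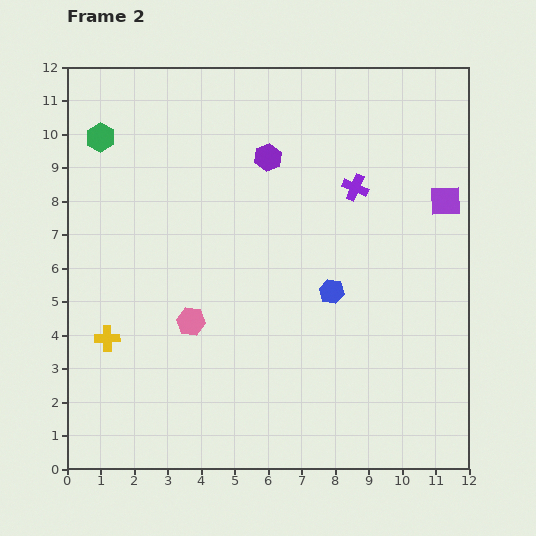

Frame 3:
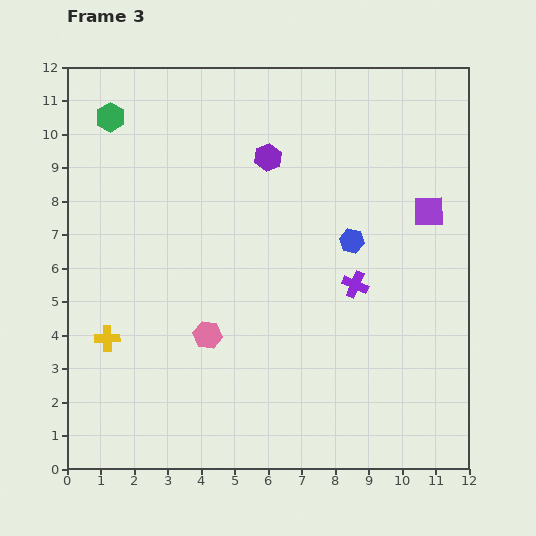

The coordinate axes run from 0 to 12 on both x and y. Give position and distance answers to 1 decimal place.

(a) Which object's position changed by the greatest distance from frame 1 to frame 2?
the purple cross

(moved 2.8; next 1.5)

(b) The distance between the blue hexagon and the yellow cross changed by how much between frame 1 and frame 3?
+1.8

Distance in frame 1: 6.1. Distance in frame 3: 7.9.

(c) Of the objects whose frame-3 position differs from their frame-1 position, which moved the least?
the purple square

(moved 0.6)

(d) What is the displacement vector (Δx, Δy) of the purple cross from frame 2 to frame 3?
(0.0, -2.9)

The purple cross was at (8.6, 8.4) in frame 2 and (8.6, 5.5) in frame 3.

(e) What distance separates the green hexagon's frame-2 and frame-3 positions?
0.7

The green hexagon moved from (1.0, 9.9) to (1.3, 10.5), a distance of √(0.3² + 0.6²) ≈ 0.7.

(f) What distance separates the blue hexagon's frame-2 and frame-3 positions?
1.6

The blue hexagon moved from (7.9, 5.3) to (8.5, 6.8), a distance of √(0.6² + 1.5²) ≈ 1.6.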